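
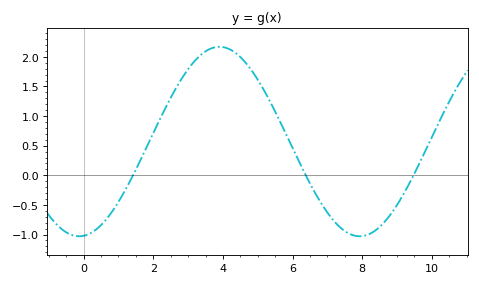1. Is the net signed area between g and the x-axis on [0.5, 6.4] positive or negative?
positive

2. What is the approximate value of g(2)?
0.713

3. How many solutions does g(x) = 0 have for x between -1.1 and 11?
3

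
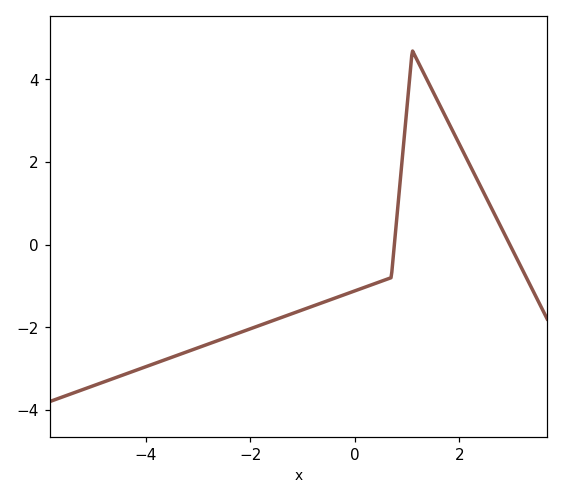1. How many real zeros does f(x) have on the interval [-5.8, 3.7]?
2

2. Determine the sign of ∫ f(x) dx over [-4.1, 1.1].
negative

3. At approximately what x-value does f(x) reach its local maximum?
1.2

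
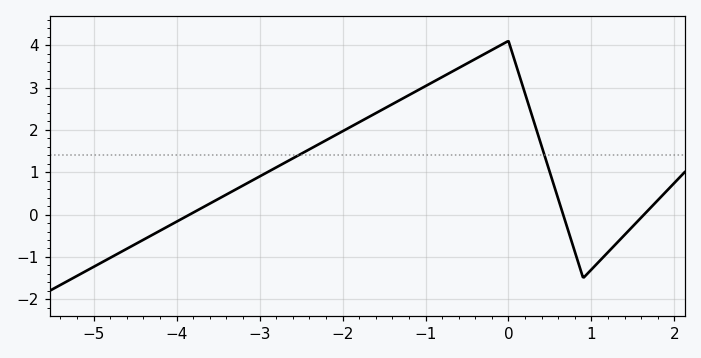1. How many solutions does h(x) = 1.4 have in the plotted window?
2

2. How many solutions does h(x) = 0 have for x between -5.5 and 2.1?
3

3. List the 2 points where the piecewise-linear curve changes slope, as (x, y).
(0, 4.1); (0.9, -1.5)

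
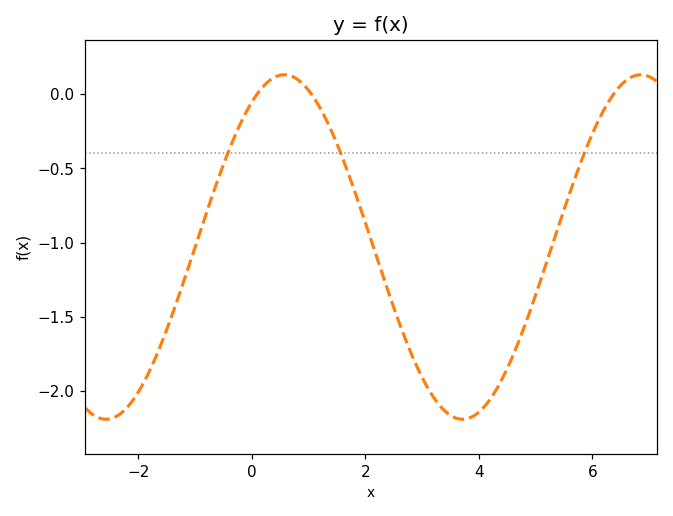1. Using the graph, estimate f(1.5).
-0.35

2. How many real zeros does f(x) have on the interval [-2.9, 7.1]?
3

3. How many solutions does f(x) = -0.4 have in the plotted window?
3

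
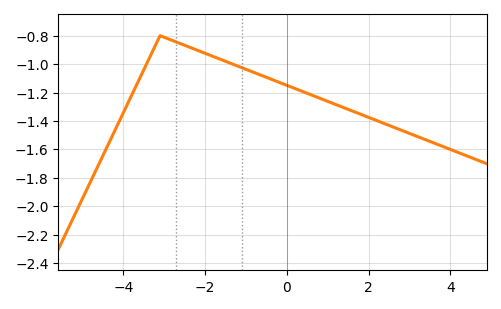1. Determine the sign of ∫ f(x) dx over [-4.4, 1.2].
negative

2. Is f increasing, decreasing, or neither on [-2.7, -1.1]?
decreasing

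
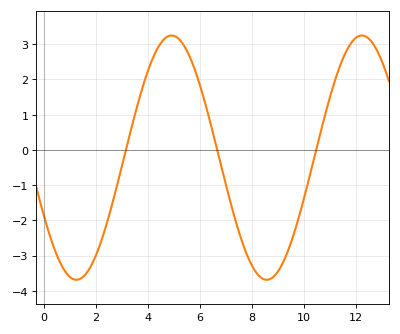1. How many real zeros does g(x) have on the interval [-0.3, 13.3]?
3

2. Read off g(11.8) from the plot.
3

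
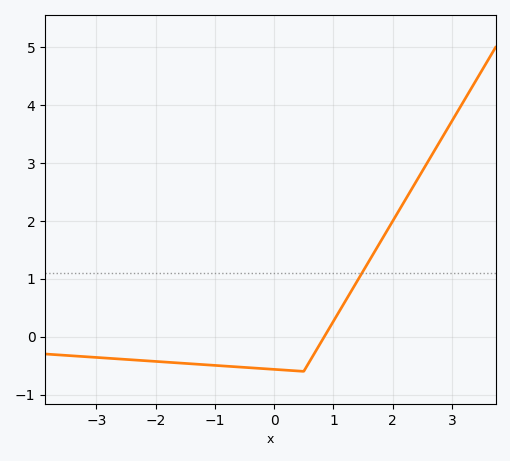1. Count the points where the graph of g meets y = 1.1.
1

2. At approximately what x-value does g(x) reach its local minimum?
0.4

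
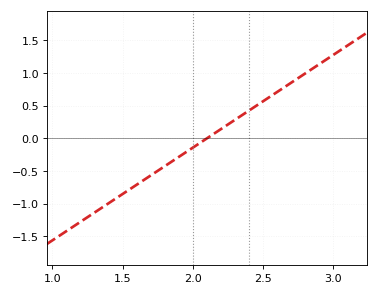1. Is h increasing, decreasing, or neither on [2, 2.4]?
increasing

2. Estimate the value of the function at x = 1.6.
-0.7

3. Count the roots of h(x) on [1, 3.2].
1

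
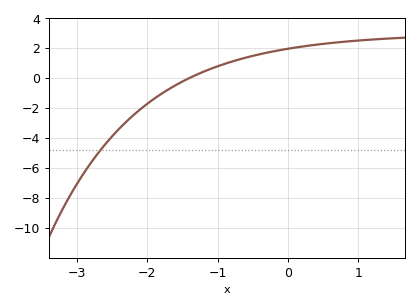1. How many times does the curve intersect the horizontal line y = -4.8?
1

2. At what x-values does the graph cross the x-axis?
-1.4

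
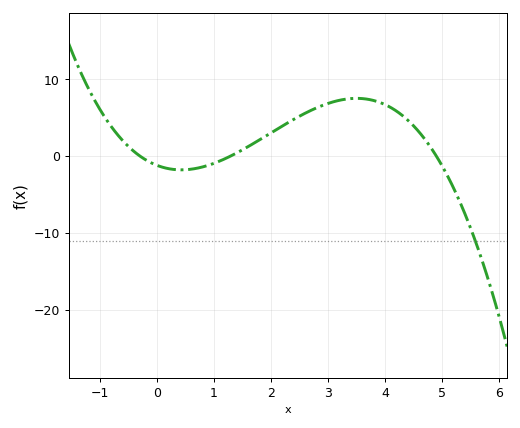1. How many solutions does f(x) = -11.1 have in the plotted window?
1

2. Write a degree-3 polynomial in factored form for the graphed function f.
y = -0.64(x + 0.3)(x - 1.3)(x - 4.9)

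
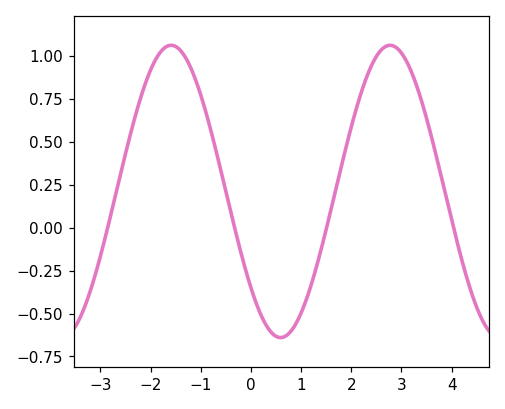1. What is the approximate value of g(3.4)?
0.74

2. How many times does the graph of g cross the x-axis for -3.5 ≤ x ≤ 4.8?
4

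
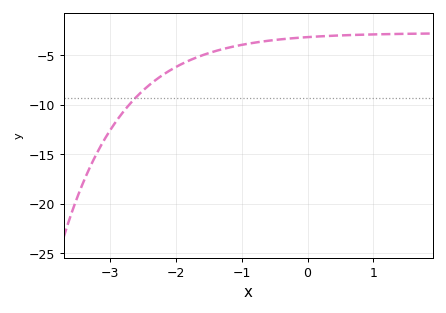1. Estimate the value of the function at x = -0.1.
-3.23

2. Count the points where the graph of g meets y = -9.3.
1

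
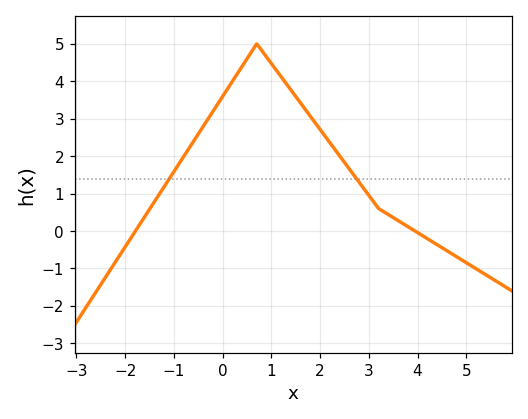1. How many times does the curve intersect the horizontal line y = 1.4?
2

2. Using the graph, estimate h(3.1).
0.8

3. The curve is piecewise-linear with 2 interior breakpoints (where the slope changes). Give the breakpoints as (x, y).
(0.7, 5); (3.2, 0.6)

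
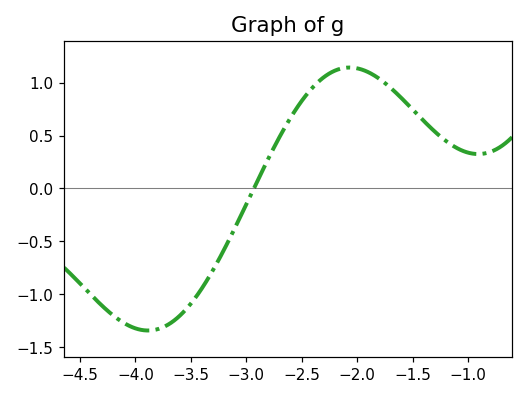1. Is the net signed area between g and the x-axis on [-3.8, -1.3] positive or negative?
positive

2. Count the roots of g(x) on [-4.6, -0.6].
1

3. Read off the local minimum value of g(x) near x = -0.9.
0.326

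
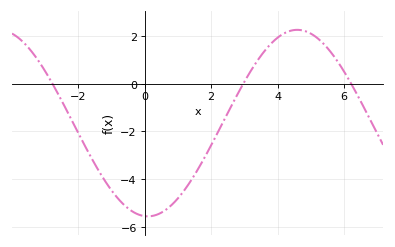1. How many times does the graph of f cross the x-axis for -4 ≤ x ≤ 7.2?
3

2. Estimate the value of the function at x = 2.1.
-2.4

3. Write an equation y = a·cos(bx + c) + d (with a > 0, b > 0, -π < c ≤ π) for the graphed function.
y = 3.91cos(0.7x + 3.1) - 1.65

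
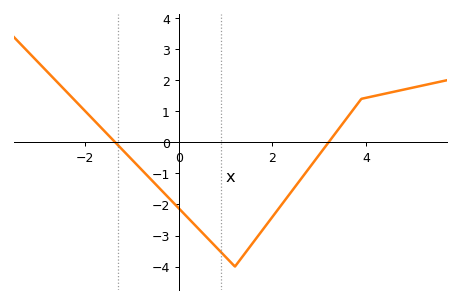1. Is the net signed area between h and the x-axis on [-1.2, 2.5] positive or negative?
negative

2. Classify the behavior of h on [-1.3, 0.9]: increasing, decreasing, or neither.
decreasing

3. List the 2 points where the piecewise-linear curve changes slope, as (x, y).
(1.2, -4); (3.9, 1.4)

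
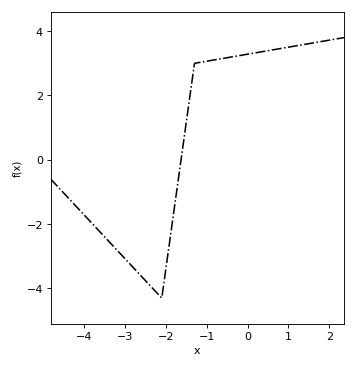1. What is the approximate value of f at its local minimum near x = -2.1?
-4.2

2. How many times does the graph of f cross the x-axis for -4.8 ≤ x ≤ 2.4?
1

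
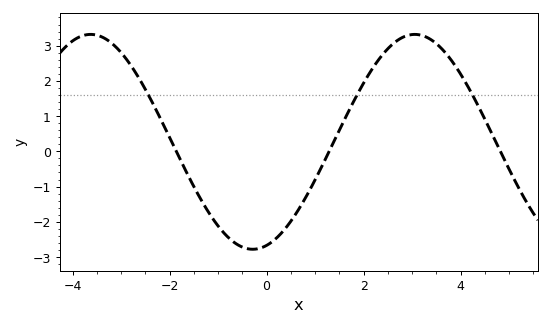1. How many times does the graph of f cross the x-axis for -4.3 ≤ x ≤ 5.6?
3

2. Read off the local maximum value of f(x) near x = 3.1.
3.32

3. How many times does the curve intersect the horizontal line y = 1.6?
3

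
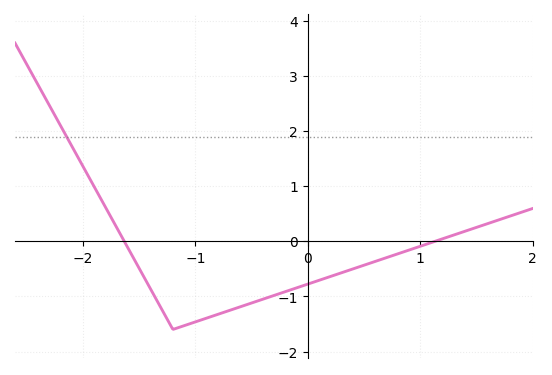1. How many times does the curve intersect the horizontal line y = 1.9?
1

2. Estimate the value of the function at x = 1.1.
-0.021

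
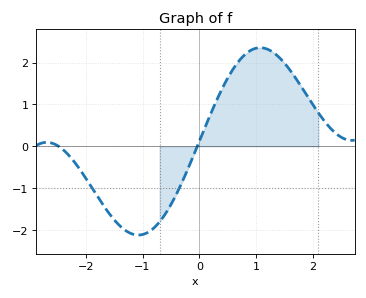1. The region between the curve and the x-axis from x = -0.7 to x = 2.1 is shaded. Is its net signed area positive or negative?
positive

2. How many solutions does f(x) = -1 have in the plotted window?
2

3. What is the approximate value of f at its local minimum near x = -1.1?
-2.11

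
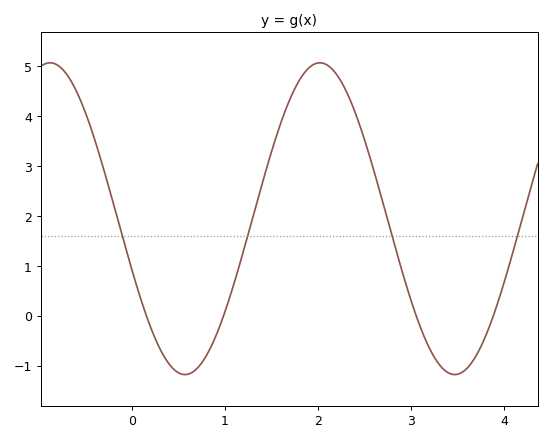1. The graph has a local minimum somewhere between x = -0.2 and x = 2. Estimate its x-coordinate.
0.6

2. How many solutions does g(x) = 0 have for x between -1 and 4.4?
4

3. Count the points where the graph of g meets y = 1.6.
4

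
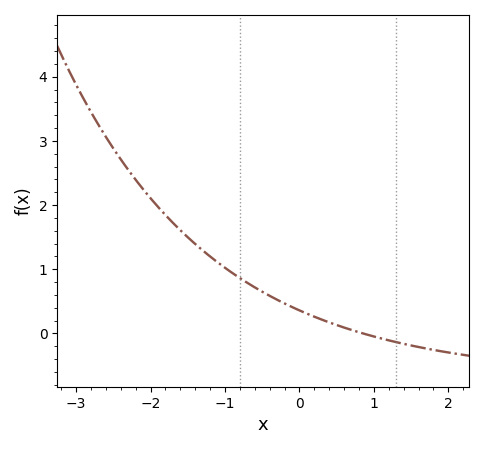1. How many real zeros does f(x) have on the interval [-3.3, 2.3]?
1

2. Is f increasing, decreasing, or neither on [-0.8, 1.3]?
decreasing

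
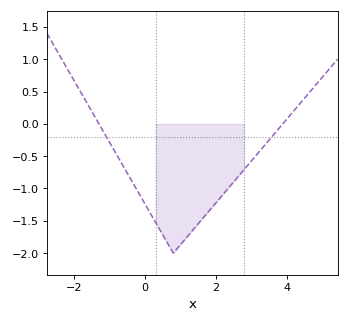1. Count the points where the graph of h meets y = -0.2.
2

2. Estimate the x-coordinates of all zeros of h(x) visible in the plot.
-1.2, 3.8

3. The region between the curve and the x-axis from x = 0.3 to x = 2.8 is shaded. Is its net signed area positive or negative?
negative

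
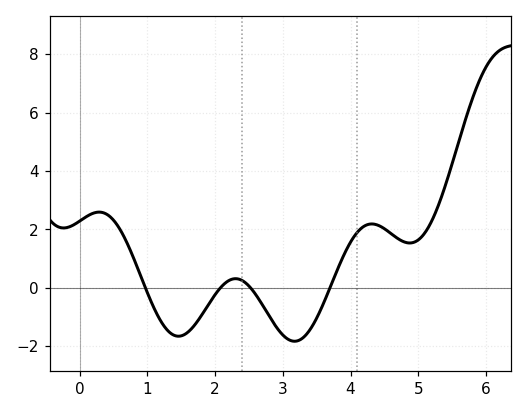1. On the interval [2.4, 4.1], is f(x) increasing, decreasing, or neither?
neither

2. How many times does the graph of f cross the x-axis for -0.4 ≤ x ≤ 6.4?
4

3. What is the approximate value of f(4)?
1.56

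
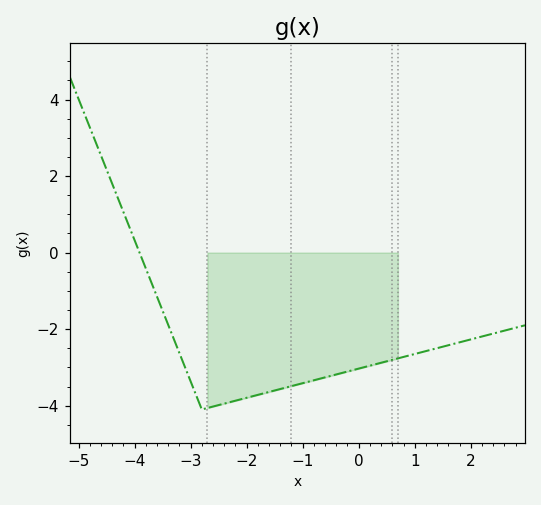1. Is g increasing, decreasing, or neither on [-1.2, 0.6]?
increasing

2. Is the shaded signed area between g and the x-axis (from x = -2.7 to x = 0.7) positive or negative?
negative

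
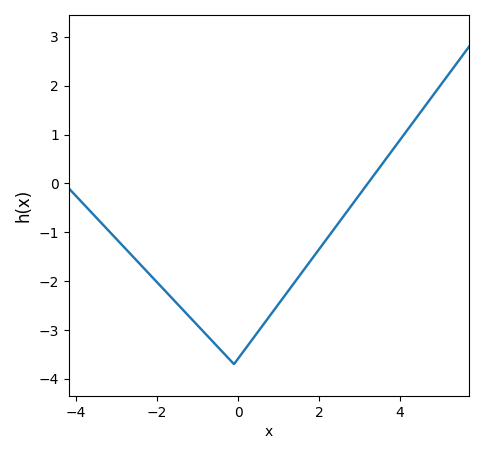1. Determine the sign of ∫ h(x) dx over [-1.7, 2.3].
negative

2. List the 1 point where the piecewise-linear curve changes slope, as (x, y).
(-0.1, -3.7)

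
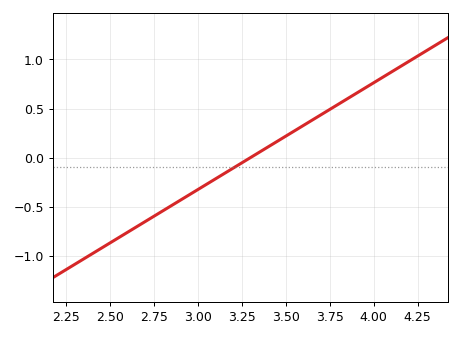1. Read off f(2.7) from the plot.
-0.65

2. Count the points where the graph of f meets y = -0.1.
1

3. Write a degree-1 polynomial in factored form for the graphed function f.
y = 1.09(x - 3.3)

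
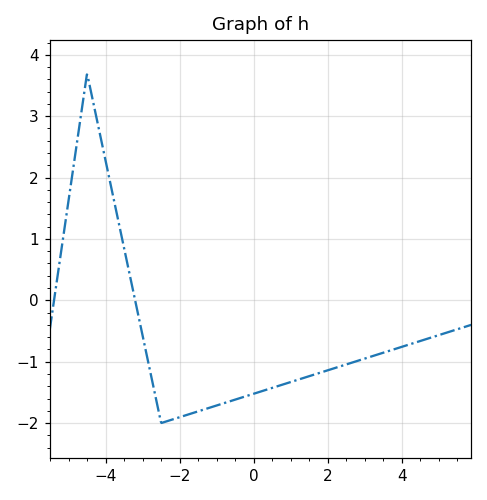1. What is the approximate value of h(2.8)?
-1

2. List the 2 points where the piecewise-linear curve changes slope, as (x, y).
(-4.5, 3.7); (-2.5, -2)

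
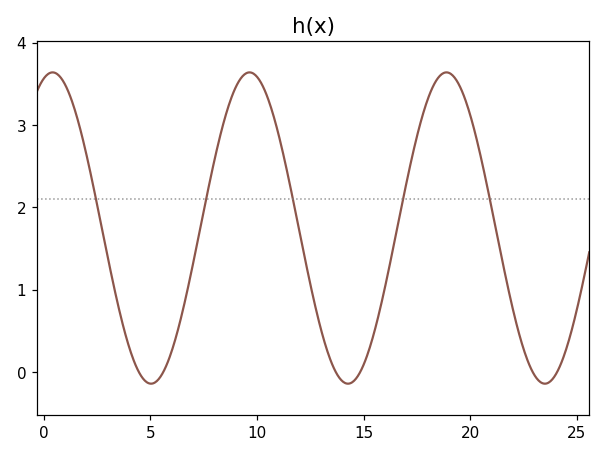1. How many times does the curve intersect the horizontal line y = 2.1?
5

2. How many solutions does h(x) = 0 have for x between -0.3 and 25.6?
6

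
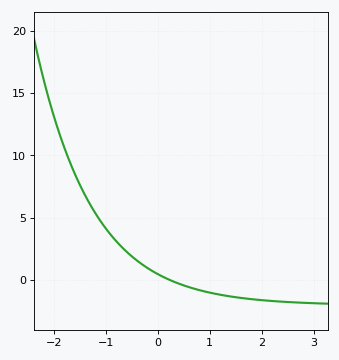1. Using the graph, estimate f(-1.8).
10.5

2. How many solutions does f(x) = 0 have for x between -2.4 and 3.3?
1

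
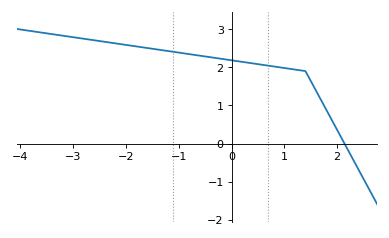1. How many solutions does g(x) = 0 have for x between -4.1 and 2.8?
1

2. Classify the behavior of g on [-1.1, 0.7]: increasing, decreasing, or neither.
decreasing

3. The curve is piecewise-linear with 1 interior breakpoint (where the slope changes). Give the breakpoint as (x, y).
(1.4, 1.9)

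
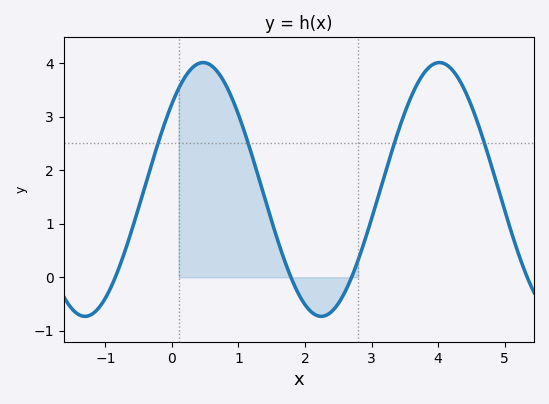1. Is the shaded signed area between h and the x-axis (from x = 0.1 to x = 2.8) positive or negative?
positive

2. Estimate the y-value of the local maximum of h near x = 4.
4.01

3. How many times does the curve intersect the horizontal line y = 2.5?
4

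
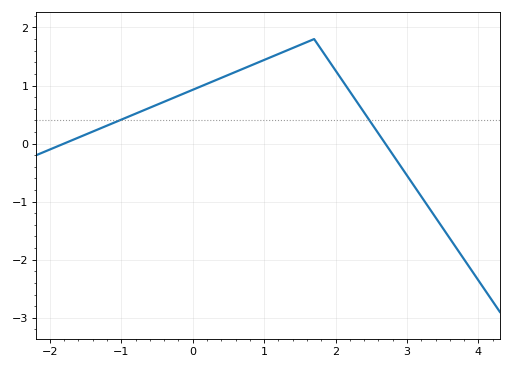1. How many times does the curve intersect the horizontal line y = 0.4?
2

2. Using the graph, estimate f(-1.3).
0.258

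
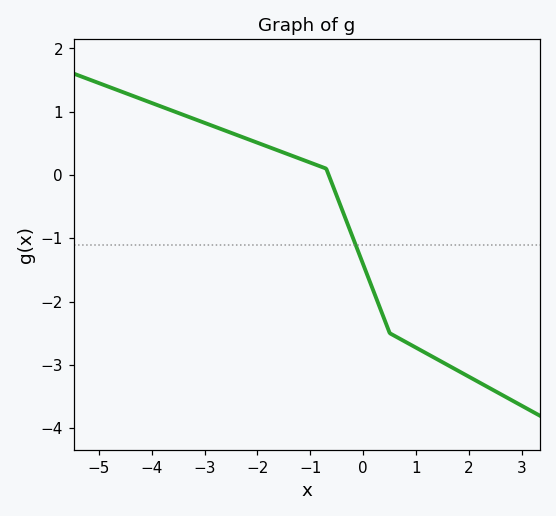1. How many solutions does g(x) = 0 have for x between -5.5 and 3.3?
1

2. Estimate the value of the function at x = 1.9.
-3.14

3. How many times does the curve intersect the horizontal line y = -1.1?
1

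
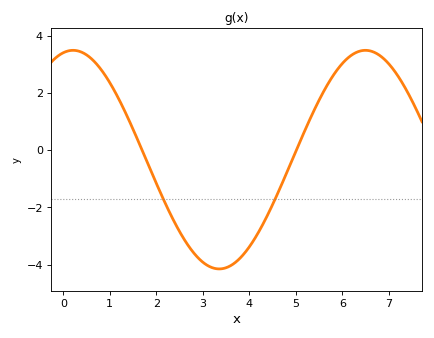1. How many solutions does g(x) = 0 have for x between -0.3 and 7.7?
2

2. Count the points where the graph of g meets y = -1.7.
2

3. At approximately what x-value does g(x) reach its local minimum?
3.35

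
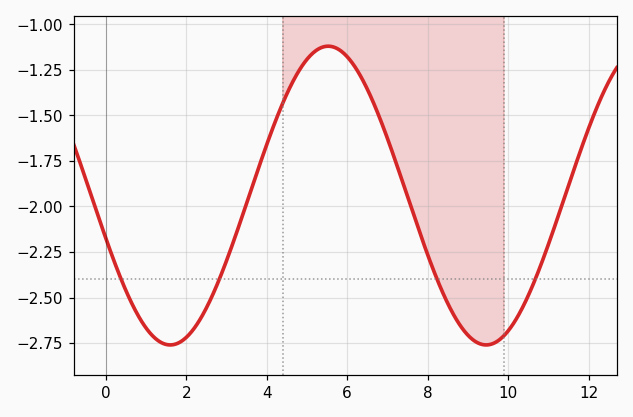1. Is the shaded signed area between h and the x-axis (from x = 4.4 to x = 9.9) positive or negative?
negative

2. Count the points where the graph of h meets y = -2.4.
4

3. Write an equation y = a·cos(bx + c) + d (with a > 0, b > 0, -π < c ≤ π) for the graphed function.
y = 0.82cos(0.8x + 1.86) - 1.94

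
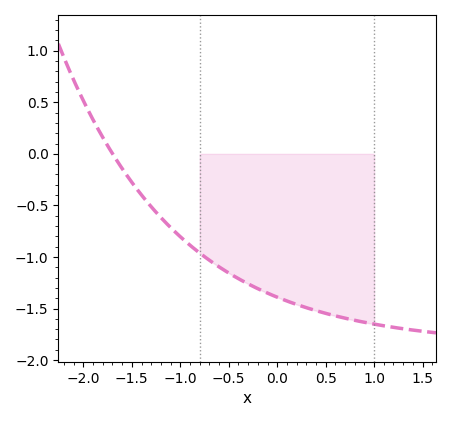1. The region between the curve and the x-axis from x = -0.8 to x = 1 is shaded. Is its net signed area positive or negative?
negative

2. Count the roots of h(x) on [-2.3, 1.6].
1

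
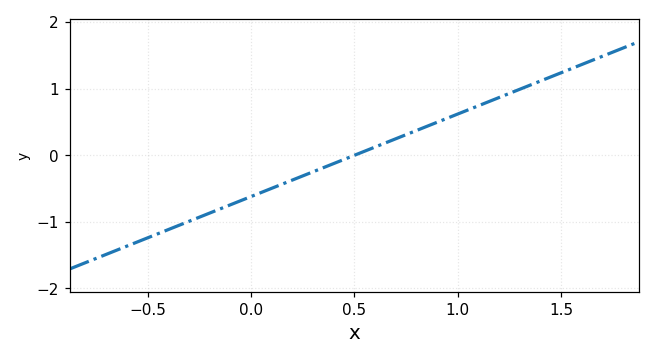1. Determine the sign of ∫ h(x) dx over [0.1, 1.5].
positive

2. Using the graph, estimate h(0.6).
0.124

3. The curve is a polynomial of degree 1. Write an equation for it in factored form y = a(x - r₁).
y = 1.24(x - 0.5)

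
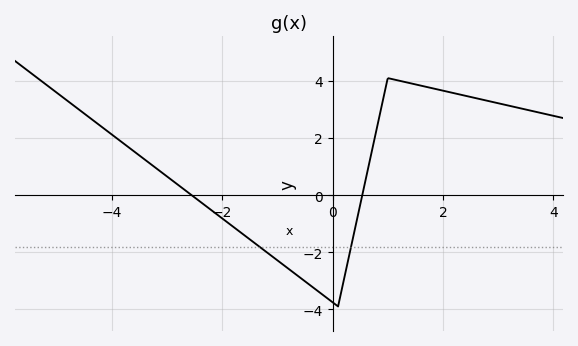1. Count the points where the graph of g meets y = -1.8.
2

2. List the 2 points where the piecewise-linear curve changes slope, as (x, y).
(0.1, -3.9); (1, 4.1)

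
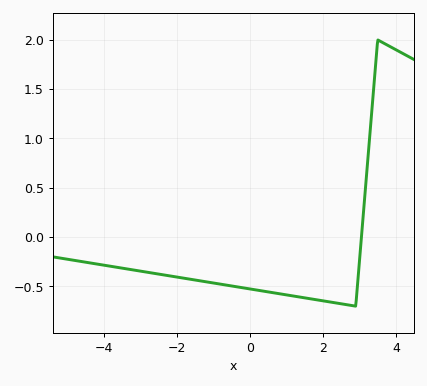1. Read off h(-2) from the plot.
-0.4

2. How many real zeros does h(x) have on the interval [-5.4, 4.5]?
1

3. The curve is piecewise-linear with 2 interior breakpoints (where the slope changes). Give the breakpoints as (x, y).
(2.9, -0.7); (3.5, 2)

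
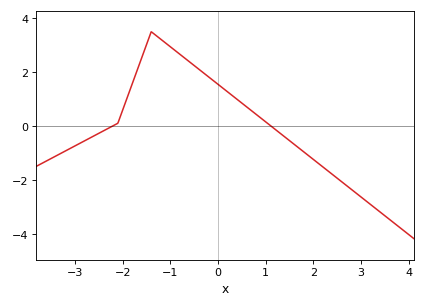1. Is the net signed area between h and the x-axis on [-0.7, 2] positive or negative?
positive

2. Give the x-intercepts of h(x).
-2.21, 1.11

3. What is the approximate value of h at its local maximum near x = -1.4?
3.5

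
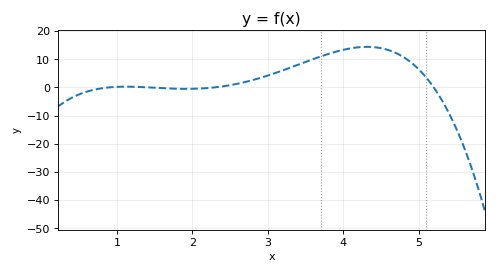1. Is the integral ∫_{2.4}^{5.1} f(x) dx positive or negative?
positive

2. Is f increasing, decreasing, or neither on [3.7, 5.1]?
neither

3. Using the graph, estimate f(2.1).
0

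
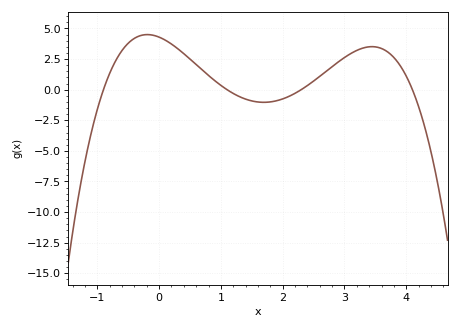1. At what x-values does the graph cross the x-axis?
-0.9, 1.1, 2.3, 4.1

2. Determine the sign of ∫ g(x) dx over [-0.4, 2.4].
positive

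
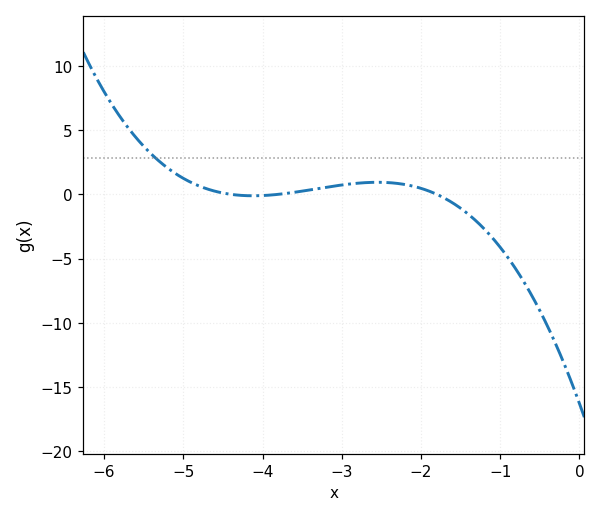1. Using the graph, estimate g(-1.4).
-1.5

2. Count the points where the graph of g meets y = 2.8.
1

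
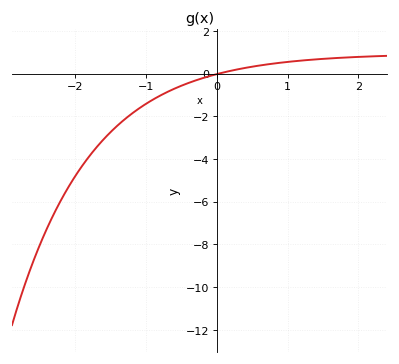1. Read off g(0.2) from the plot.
0.2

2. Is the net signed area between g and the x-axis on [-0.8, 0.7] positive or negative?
negative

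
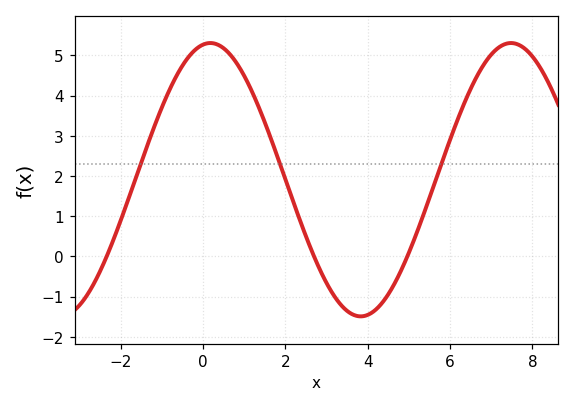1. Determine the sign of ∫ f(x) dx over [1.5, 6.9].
positive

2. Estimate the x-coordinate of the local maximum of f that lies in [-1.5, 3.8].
0.2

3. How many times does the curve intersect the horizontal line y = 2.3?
3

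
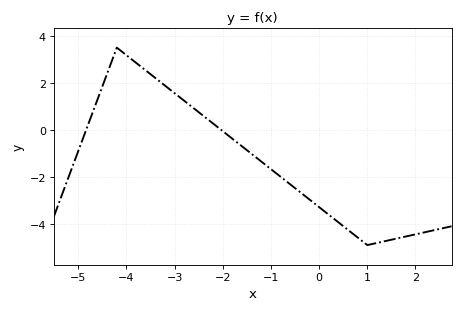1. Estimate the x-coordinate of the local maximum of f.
-4.2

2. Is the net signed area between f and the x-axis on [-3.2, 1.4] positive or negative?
negative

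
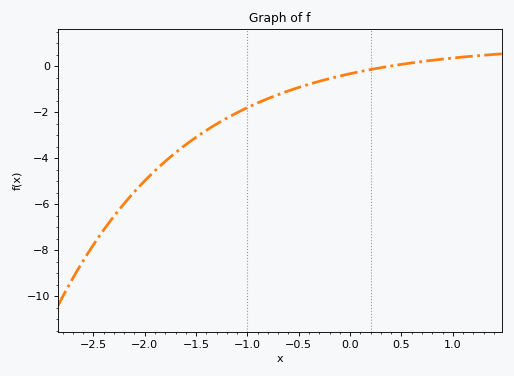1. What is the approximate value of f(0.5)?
0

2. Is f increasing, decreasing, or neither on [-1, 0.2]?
increasing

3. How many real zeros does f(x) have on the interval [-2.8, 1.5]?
1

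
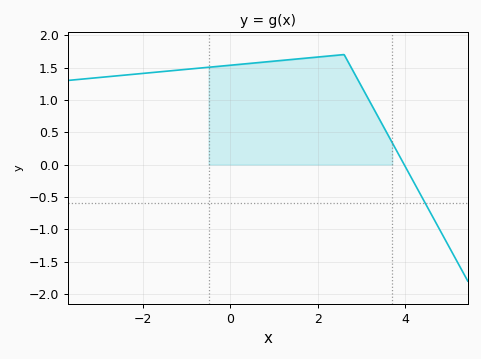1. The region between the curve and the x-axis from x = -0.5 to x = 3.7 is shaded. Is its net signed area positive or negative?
positive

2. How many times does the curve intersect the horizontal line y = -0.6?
1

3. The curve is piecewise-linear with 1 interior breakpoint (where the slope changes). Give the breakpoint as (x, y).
(2.6, 1.7)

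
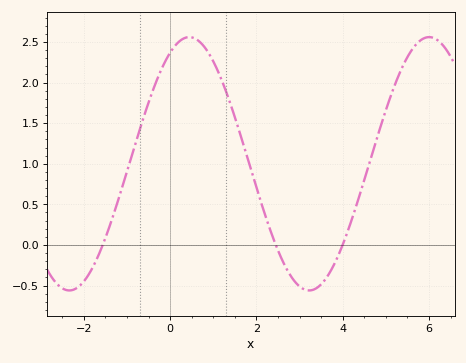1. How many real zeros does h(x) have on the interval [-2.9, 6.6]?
3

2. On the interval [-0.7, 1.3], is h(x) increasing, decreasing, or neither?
neither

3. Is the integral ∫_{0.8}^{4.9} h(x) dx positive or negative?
positive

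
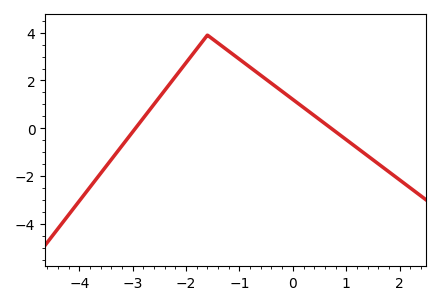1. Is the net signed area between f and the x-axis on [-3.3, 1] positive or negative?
positive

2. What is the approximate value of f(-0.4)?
1.8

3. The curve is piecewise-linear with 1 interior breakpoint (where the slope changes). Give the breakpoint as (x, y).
(-1.6, 3.9)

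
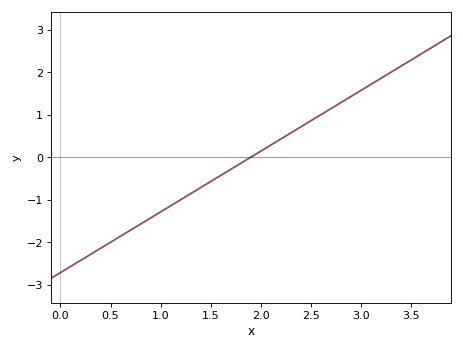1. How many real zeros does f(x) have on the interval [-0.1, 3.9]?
1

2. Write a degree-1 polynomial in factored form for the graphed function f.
y = 1.43(x - 1.9)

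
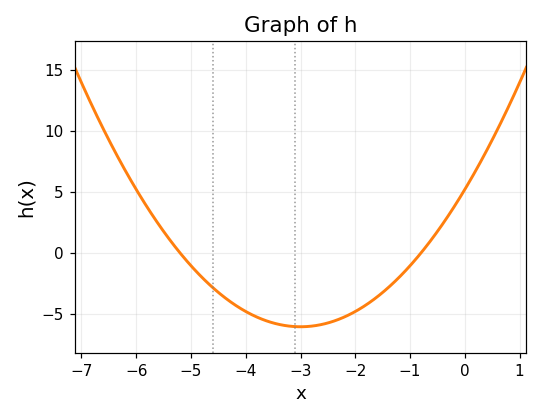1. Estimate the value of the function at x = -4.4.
-3.5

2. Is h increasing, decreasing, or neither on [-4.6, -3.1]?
decreasing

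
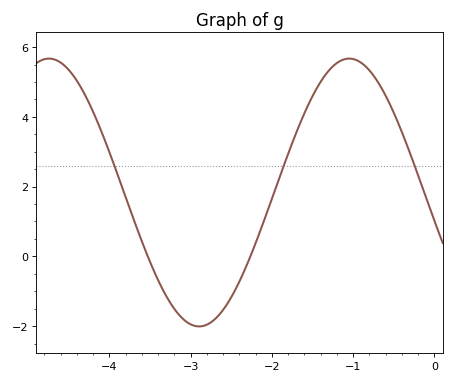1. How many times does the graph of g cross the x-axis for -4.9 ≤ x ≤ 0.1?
2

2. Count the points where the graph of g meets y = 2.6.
3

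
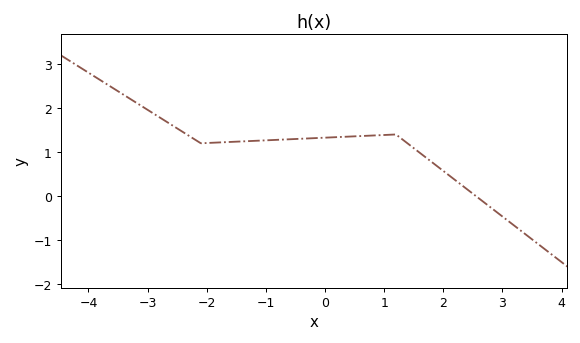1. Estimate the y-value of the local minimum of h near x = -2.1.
1.2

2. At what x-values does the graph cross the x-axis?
2.6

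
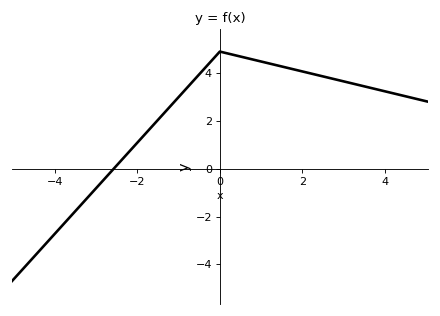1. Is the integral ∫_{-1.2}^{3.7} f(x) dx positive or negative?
positive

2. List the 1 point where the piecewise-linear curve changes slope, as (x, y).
(0, 4.9)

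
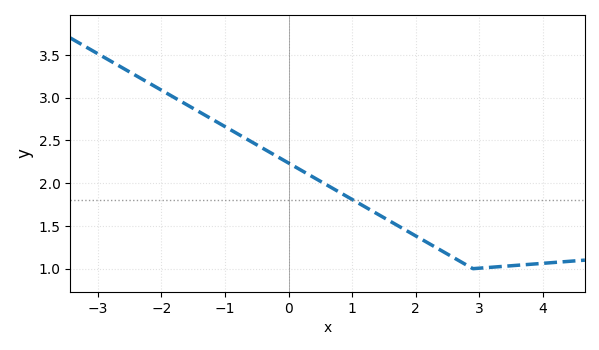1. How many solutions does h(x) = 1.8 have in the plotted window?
1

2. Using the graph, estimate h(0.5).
2.02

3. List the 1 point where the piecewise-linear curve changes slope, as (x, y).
(2.9, 1)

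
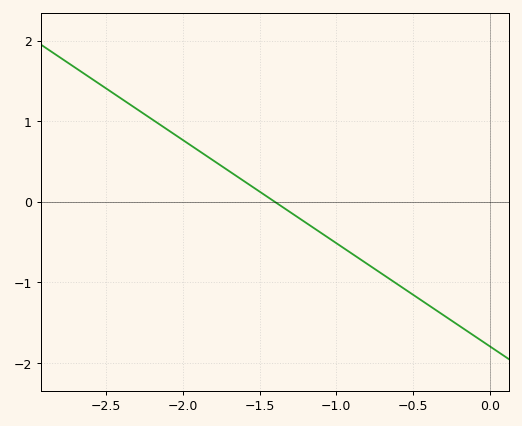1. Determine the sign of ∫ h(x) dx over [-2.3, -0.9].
positive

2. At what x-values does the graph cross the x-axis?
-1.4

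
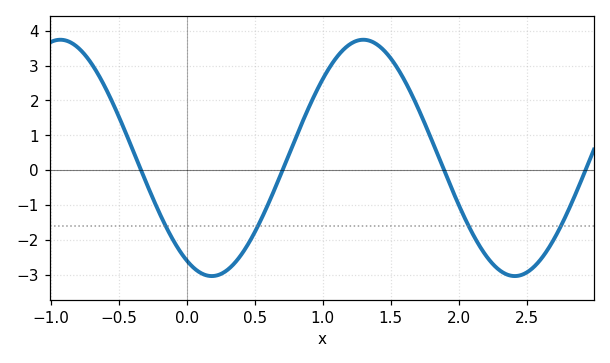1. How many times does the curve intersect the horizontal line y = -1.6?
4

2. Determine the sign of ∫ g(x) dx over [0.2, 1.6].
positive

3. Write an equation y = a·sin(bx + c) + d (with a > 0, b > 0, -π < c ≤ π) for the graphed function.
y = 3.39sin(2.8x - 2.1) + 0.35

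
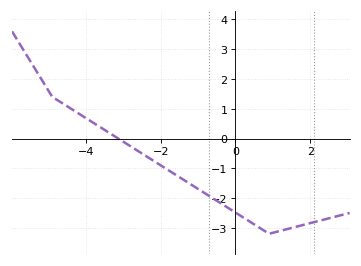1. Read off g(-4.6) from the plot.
1.2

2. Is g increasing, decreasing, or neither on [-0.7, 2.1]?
neither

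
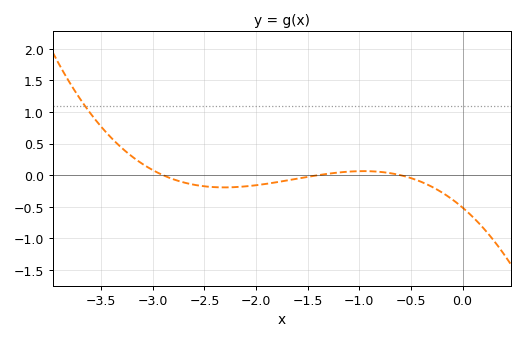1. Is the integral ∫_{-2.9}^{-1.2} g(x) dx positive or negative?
negative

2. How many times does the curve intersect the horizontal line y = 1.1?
1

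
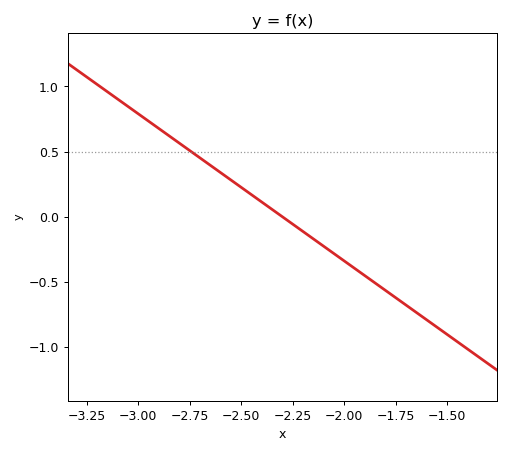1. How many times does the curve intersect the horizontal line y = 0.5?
1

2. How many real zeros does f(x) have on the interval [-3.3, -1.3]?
1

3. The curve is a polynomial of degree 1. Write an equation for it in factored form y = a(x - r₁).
y = -1.13(x + 2.3)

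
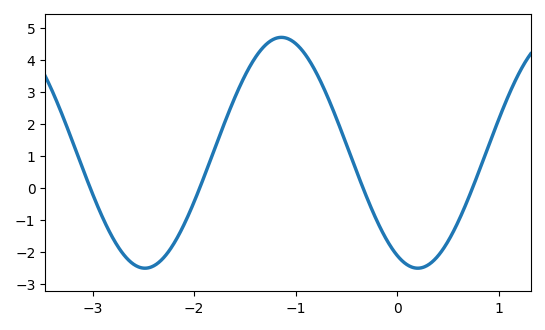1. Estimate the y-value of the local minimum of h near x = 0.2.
-2.52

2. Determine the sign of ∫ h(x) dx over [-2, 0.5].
positive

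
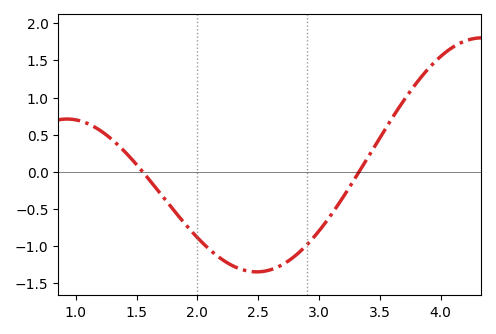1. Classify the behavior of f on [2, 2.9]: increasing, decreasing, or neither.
neither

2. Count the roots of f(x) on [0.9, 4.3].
2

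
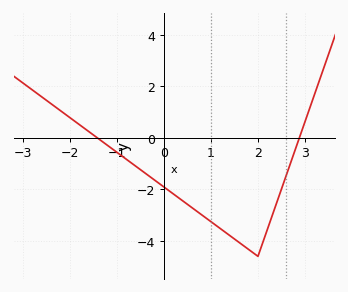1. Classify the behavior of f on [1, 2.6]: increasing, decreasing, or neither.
neither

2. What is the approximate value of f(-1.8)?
0.516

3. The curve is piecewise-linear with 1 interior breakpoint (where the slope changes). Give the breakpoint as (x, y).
(2, -4.6)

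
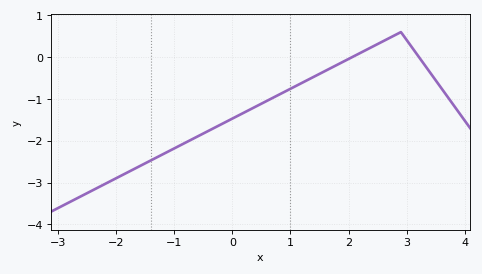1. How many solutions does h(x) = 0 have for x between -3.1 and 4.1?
2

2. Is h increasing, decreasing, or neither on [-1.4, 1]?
increasing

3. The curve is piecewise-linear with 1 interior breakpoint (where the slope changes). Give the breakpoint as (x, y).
(2.9, 0.6)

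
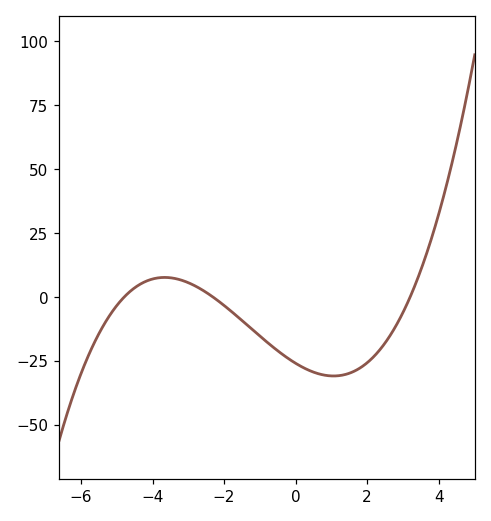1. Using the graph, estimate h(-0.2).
-24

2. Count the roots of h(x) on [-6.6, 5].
3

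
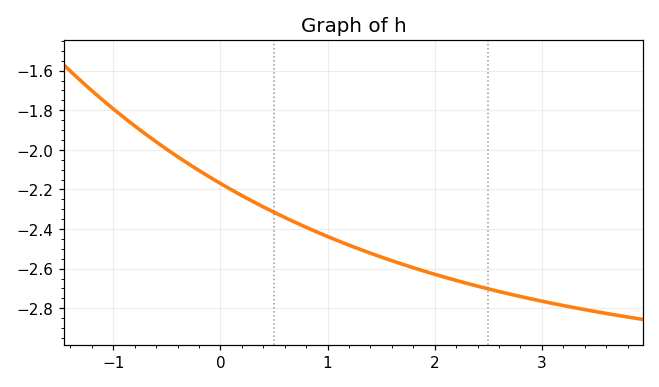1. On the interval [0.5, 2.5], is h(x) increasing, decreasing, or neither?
decreasing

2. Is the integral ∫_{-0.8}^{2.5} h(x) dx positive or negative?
negative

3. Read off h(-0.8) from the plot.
-1.88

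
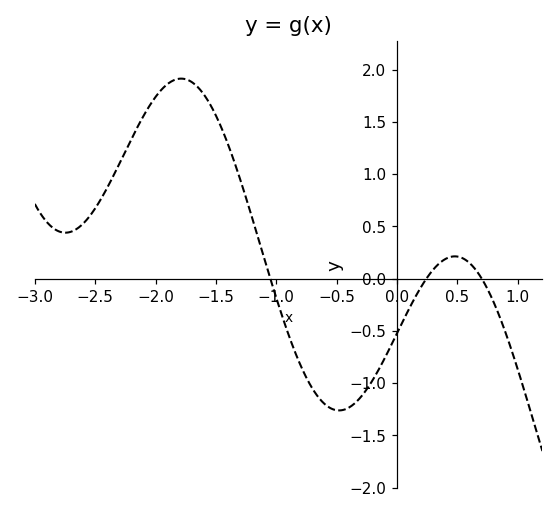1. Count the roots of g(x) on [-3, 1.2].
3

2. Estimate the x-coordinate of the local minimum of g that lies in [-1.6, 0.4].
-0.5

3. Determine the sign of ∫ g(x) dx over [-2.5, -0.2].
positive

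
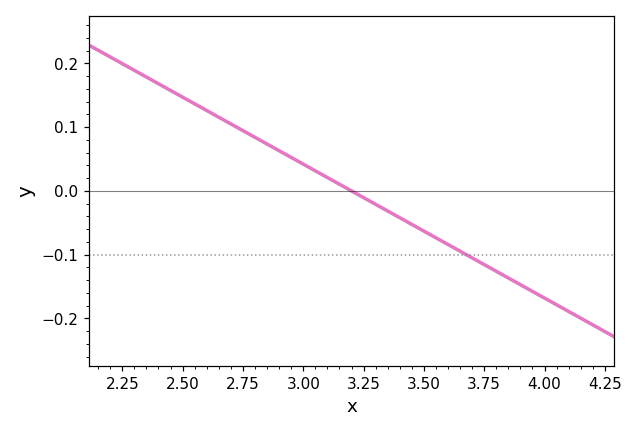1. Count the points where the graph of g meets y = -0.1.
1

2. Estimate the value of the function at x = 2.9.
0.063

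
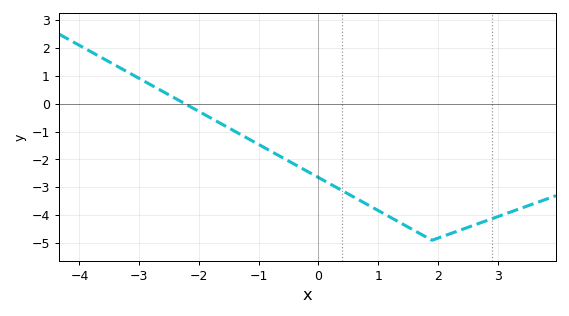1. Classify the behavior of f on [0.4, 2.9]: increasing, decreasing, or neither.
neither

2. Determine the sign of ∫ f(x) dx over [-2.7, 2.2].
negative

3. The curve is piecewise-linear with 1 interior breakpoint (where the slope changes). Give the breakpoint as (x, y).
(1.9, -4.9)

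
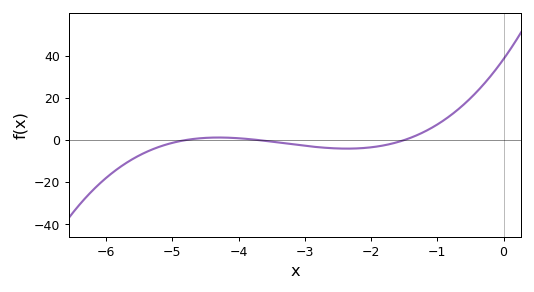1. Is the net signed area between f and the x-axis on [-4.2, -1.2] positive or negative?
negative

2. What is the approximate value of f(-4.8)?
0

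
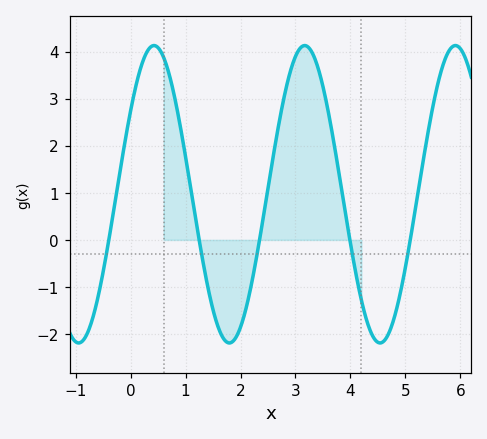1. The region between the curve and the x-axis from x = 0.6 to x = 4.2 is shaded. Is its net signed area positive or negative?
positive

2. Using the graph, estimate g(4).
-0.067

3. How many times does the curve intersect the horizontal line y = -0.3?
5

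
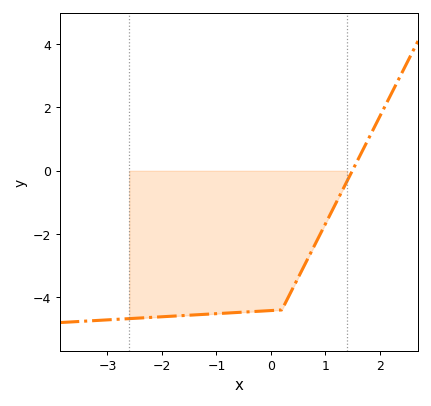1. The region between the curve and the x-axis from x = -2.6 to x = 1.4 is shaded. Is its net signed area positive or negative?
negative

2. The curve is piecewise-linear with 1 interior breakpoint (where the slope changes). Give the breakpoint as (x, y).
(0.2, -4.4)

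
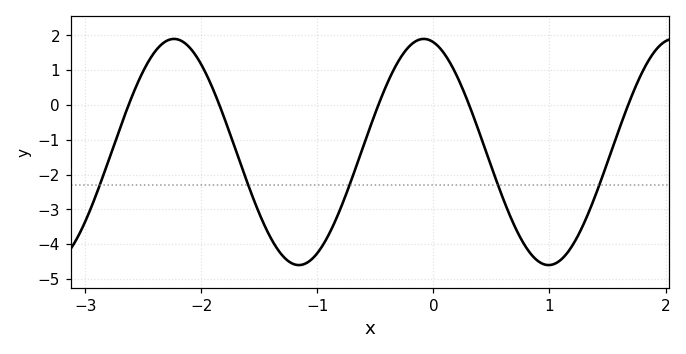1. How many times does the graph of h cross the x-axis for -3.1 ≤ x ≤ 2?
5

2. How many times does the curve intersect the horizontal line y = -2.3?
5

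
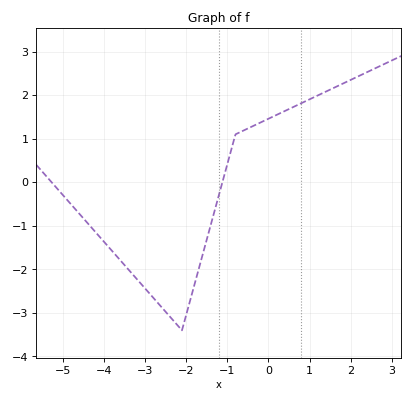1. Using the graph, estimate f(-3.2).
-2.22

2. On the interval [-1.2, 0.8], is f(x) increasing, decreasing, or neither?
increasing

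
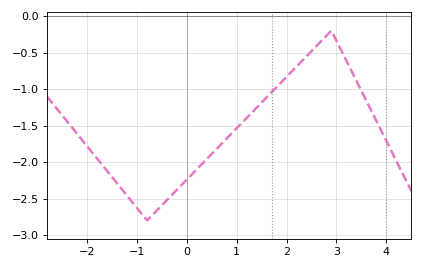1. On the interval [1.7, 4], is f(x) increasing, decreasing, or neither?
neither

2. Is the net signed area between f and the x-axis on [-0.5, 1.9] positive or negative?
negative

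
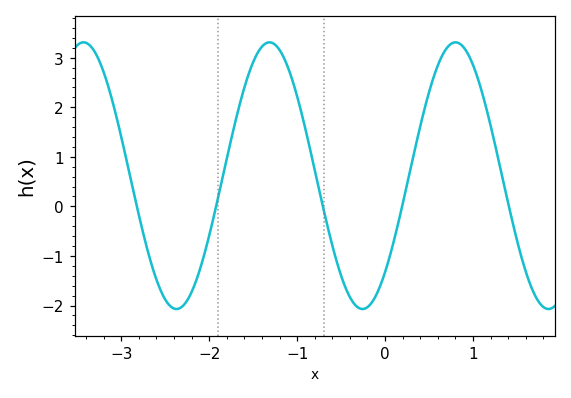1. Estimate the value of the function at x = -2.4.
-2.06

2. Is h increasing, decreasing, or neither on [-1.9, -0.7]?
neither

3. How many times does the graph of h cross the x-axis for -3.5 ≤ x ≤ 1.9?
5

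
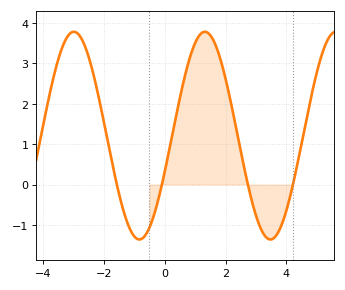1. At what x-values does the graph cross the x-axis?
-1.6, 0, 2.8, 4.2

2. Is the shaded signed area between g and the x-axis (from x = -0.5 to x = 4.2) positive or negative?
positive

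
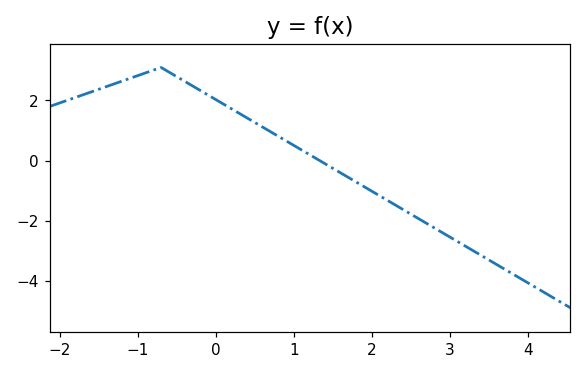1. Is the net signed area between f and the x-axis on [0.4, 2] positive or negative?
positive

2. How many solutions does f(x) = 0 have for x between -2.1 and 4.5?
1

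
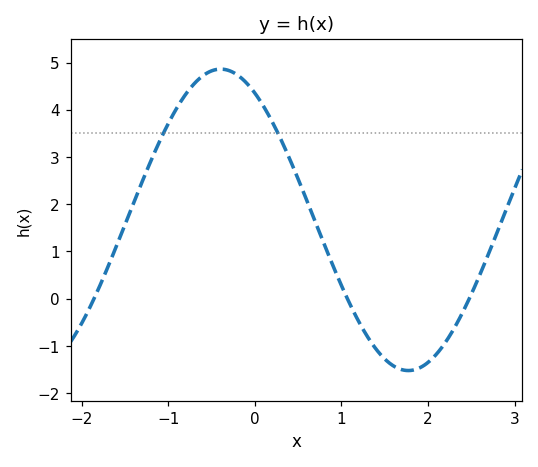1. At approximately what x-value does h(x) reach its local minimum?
1.77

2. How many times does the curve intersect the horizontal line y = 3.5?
2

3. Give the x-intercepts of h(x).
-1.86, 1.07, 2.48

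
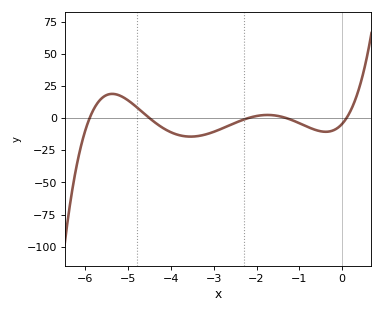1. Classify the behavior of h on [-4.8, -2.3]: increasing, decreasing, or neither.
neither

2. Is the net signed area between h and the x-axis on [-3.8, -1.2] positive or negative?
negative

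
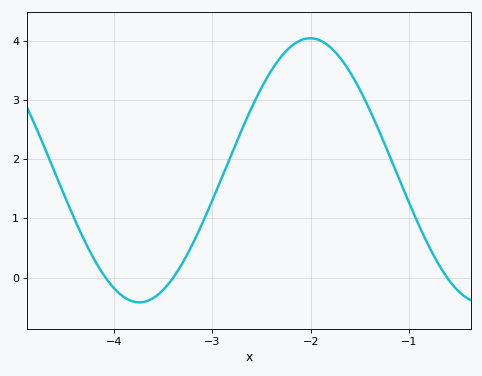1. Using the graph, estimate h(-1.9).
4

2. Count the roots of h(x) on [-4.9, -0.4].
3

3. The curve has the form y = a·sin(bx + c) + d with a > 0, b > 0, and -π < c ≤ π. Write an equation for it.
y = 2.23sin(1.81x - 1.08) + 1.81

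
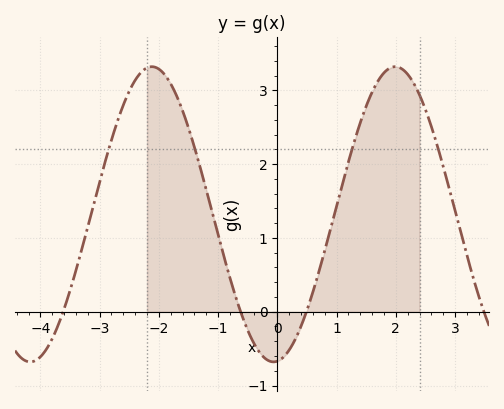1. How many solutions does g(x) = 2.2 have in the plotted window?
4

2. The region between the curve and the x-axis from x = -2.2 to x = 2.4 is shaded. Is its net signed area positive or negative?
positive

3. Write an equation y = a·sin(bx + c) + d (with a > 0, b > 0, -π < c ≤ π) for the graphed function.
y = 2sin(1.53x - 1.47) + 1.32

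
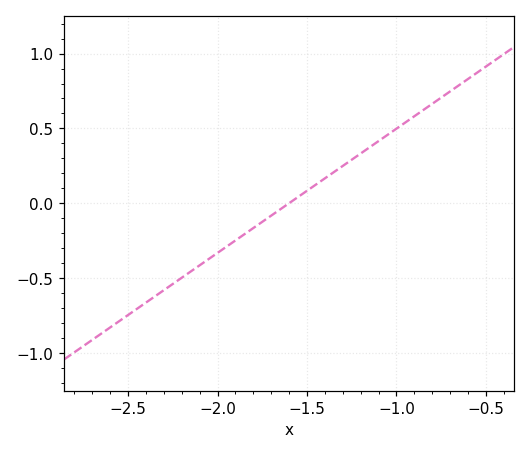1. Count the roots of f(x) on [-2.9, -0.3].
1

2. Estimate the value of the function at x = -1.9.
-0.25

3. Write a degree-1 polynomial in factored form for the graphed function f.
y = 0.83(x + 1.6)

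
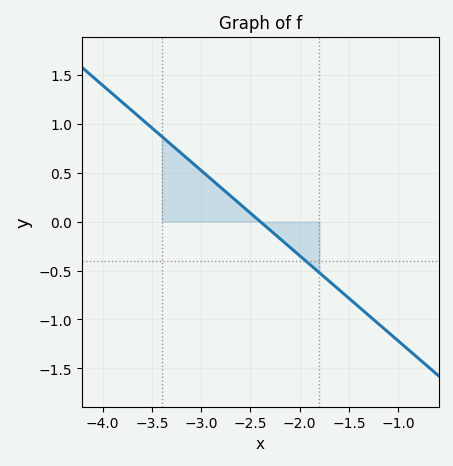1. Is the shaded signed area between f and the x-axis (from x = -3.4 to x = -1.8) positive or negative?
positive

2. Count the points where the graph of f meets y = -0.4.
1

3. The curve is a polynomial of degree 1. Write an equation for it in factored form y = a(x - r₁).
y = -0.87(x + 2.4)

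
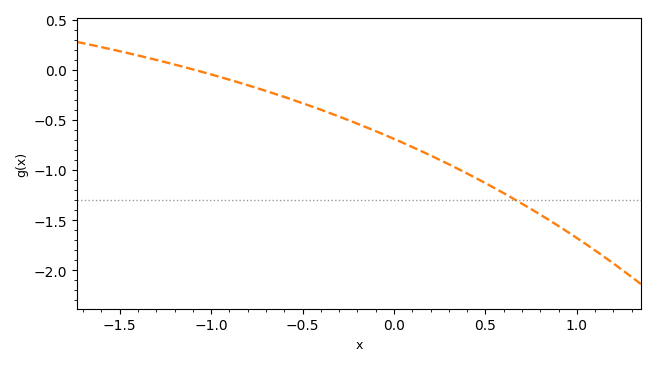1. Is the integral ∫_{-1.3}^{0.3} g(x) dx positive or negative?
negative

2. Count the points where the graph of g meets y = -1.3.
1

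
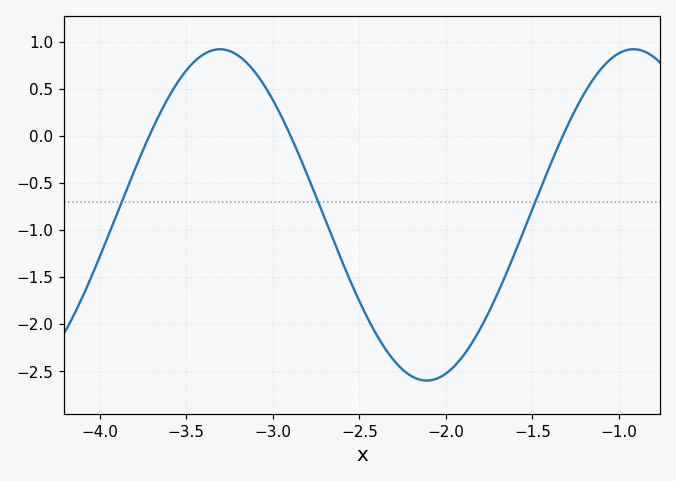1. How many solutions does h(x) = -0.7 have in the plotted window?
3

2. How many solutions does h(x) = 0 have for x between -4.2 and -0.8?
3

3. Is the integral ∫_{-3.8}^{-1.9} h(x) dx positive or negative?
negative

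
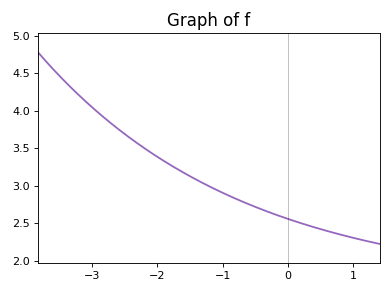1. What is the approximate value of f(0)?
2.55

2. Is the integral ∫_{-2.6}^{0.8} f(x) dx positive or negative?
positive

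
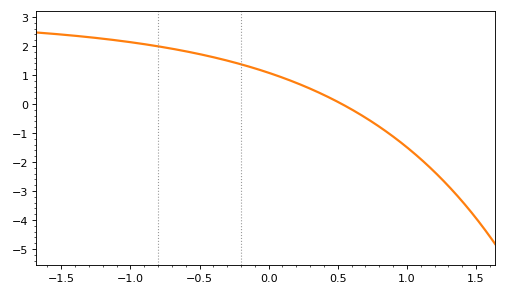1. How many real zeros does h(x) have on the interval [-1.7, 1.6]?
1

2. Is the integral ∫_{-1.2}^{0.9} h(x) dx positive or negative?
positive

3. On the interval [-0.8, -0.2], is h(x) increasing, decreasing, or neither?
decreasing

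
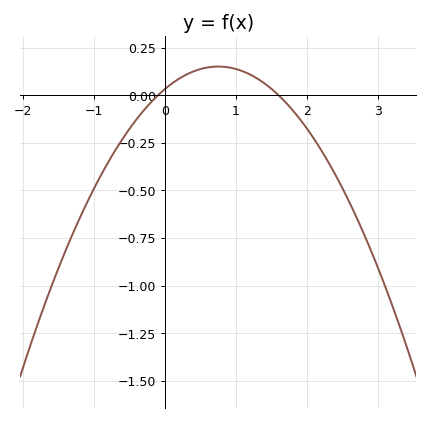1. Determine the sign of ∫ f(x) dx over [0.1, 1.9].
positive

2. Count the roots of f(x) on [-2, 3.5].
2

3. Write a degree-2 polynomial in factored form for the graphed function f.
y = -0.21(x + 0.1)(x - 1.6)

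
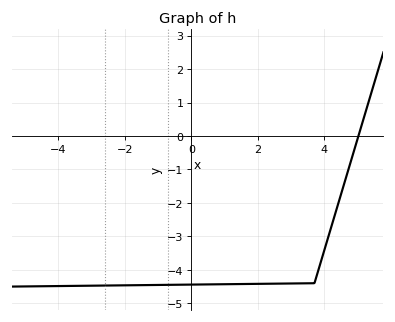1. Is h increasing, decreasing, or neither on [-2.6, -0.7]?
increasing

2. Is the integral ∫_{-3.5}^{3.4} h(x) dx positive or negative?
negative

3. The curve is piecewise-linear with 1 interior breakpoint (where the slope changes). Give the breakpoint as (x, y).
(3.7, -4.4)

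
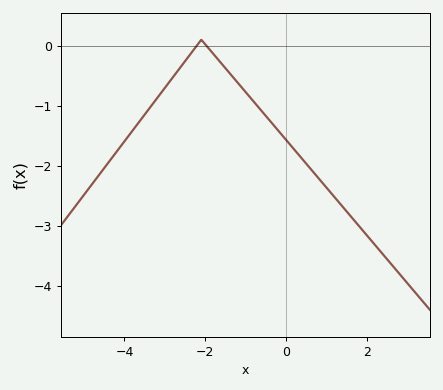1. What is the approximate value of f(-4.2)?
-1.8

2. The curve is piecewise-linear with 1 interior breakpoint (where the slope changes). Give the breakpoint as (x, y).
(-2.1, 0.1)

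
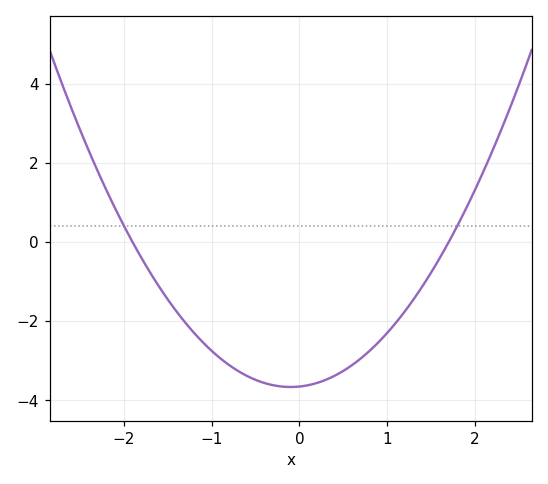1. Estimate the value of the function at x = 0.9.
-2.6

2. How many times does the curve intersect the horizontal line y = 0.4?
2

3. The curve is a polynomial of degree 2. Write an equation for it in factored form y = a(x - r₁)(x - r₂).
y = 1.13(x + 1.9)(x - 1.7)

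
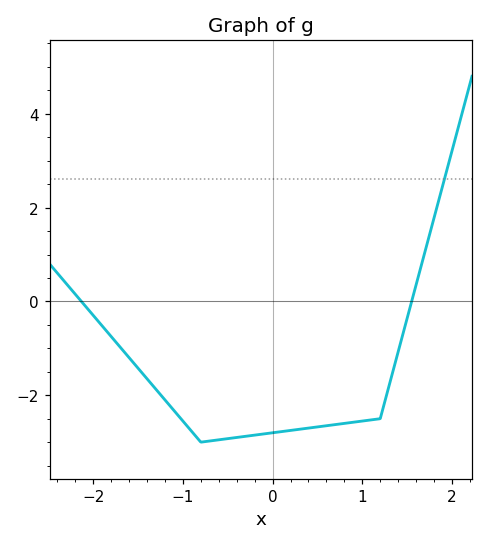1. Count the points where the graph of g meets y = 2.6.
1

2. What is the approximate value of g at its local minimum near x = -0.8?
-3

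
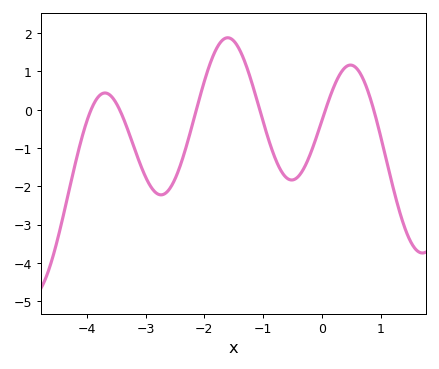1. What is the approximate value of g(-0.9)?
-0.817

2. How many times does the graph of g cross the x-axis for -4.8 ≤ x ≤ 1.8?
6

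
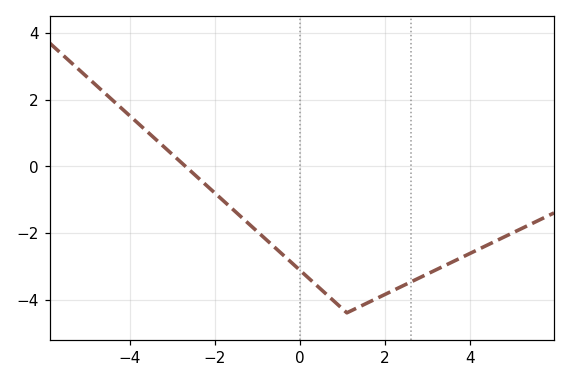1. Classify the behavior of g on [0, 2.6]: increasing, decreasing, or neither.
neither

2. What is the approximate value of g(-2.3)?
-0.459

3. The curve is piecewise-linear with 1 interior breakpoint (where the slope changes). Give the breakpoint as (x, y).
(1.1, -4.4)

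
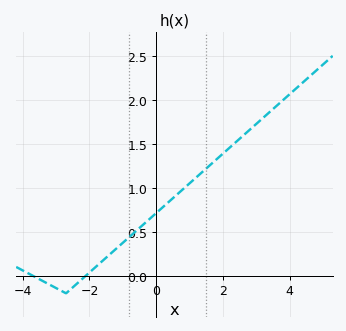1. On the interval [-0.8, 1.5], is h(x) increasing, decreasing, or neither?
increasing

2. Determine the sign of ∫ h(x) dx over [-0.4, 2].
positive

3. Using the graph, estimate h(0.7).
0.95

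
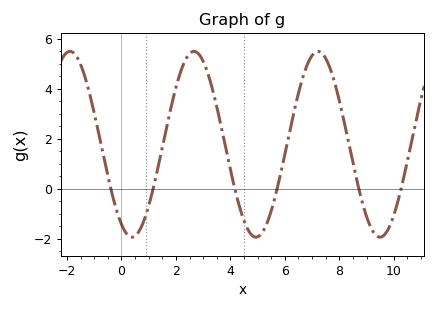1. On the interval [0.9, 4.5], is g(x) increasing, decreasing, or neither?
neither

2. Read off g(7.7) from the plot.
4.7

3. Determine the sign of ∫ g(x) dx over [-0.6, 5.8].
positive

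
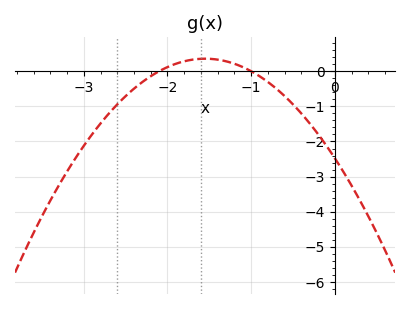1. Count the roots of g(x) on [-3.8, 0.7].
2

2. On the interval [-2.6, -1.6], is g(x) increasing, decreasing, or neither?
increasing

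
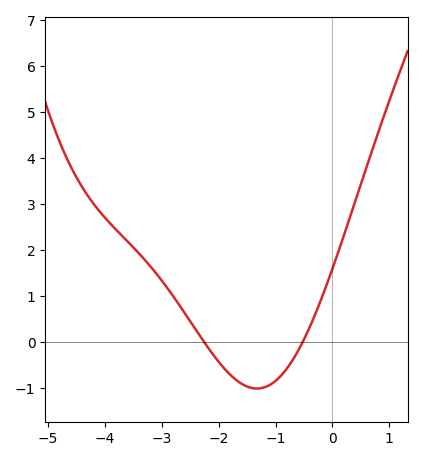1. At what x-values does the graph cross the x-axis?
-2.26, -0.521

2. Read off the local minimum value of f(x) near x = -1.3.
-1.02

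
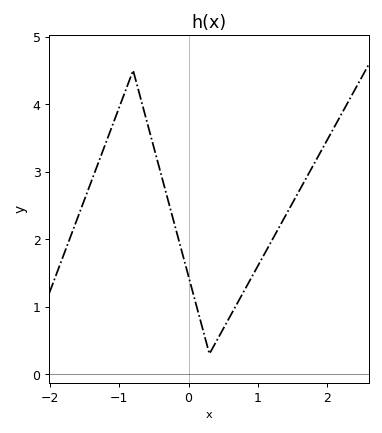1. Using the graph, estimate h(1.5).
2.54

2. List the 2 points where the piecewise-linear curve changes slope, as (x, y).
(-0.8, 4.5); (0.3, 0.3)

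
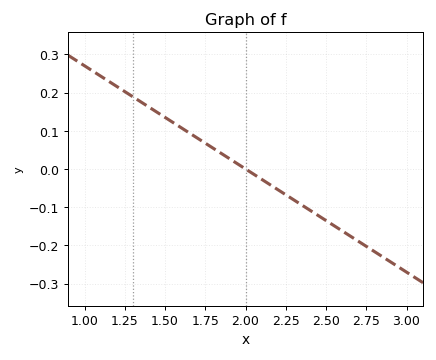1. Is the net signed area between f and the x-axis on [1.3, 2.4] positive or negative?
positive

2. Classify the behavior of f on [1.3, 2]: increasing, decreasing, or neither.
decreasing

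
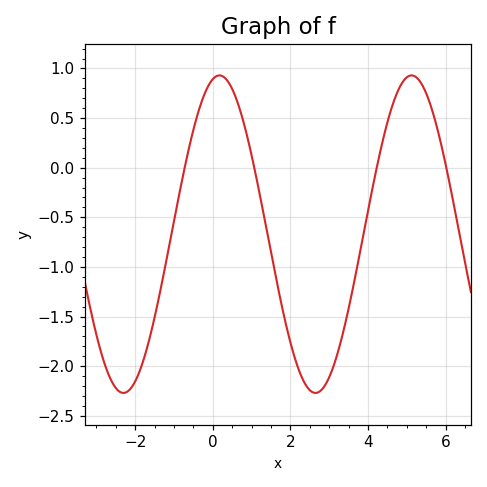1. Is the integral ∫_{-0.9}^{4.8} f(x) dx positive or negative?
negative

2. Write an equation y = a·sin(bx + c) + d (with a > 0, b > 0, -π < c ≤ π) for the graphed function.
y = 1.6sin(1.27x + 1.35) - 0.67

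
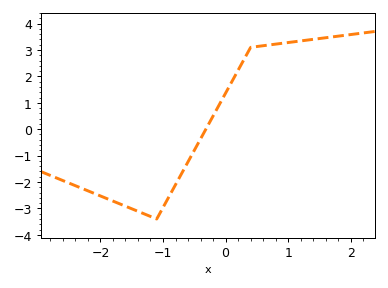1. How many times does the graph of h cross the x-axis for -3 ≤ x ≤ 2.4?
1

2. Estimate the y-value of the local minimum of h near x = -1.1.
-3.4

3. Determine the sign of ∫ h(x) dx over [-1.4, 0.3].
negative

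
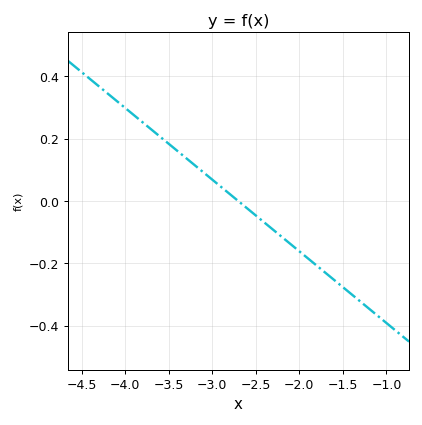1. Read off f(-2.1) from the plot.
-0.14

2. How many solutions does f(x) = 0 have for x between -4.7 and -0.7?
1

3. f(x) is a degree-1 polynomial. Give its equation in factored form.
y = -0.23(x + 2.7)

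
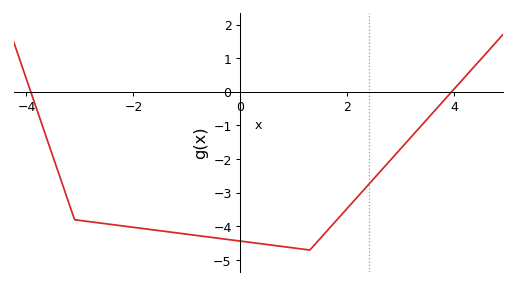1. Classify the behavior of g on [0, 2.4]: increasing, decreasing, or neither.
neither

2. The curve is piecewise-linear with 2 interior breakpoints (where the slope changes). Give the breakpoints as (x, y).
(-3.1, -3.8); (1.3, -4.7)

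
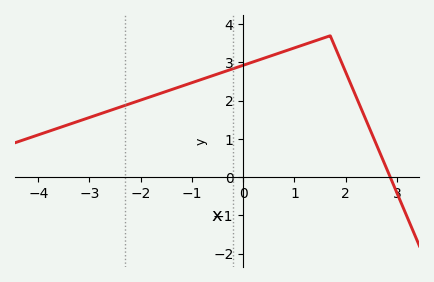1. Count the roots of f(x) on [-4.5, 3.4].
1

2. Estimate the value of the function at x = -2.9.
1.61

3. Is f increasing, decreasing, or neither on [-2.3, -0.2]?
increasing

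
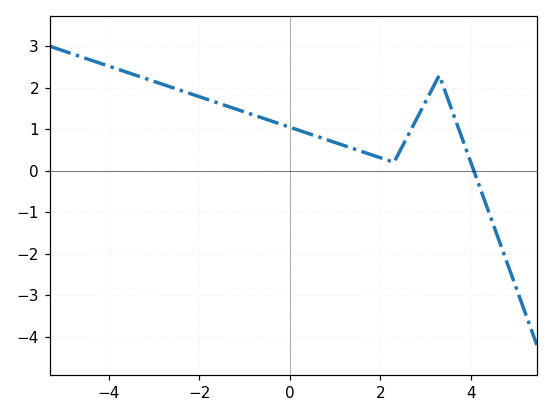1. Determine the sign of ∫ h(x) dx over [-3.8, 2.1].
positive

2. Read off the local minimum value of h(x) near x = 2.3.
0.2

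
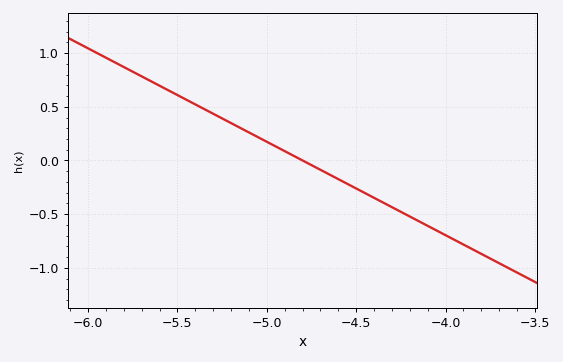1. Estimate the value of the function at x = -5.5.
0.609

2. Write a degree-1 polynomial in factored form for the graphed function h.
y = -0.87(x + 4.8)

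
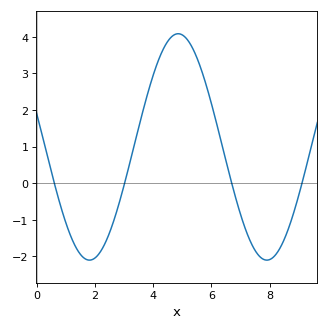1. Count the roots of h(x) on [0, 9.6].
4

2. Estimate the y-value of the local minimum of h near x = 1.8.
-2.1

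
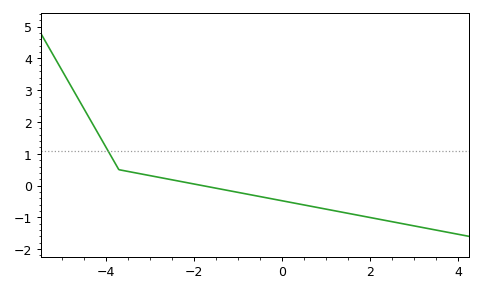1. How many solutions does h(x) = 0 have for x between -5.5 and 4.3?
1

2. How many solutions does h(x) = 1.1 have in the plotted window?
1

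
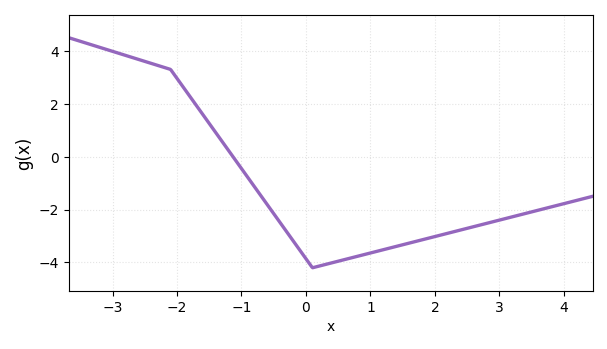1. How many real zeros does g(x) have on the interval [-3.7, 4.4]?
1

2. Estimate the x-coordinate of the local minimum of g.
0.2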